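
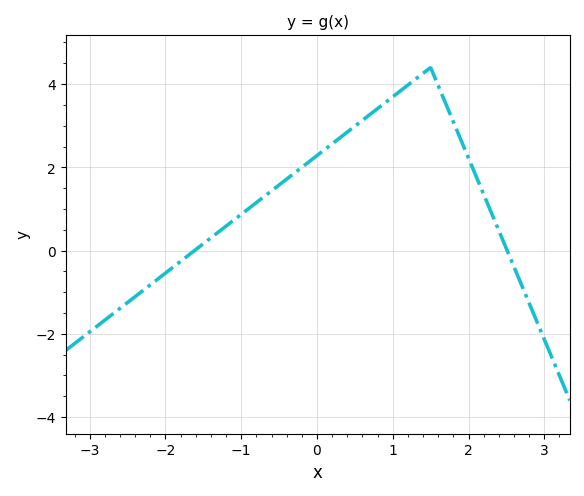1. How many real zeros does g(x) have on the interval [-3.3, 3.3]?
2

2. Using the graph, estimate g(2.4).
0.481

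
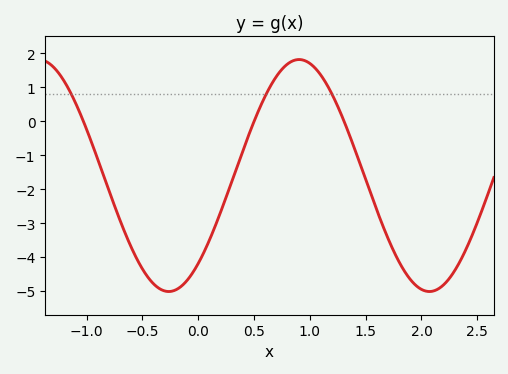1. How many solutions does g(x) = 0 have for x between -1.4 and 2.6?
3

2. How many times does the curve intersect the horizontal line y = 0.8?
3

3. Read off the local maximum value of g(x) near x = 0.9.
1.82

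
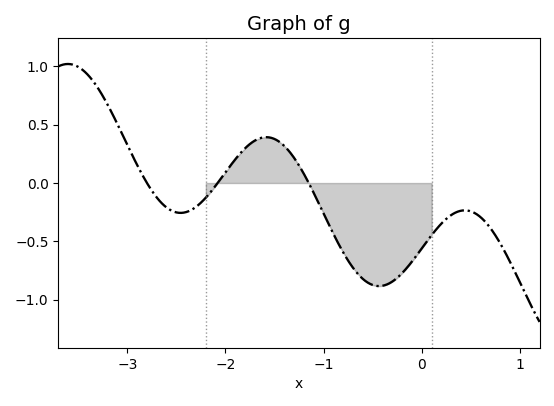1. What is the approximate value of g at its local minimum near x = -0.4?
-0.882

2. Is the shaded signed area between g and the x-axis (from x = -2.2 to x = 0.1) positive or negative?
negative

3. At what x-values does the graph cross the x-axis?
-2.8, -2.08, -1.15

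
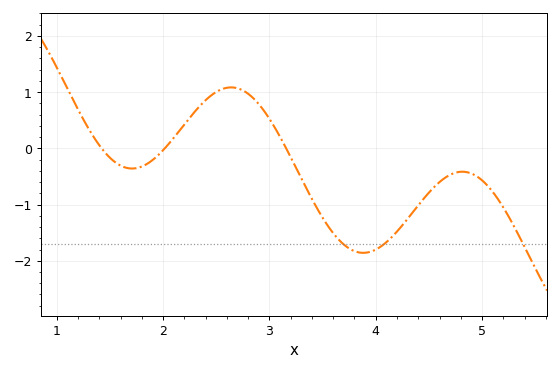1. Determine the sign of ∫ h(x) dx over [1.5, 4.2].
negative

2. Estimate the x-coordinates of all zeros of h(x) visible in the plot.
1.42, 2.02, 3.16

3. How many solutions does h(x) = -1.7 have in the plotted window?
3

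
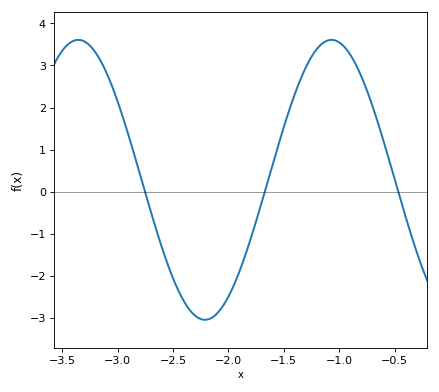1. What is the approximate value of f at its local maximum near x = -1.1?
3.61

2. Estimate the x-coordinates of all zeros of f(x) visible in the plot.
-2.75, -1.67, -0.468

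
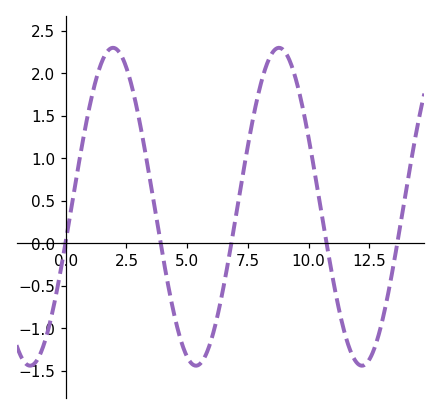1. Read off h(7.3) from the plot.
0.8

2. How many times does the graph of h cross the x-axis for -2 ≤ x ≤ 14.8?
5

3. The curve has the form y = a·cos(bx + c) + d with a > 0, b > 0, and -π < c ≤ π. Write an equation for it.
y = 1.87cos(0.92x - 1.8) + 0.43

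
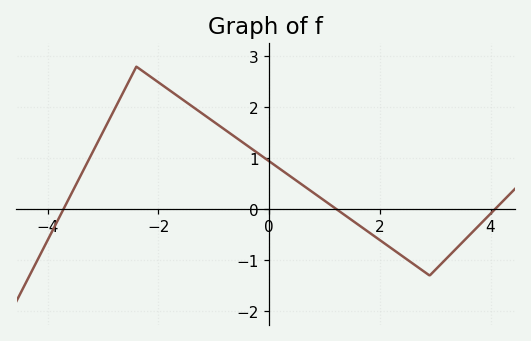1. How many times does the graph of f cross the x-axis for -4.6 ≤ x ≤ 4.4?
3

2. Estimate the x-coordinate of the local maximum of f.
-2.4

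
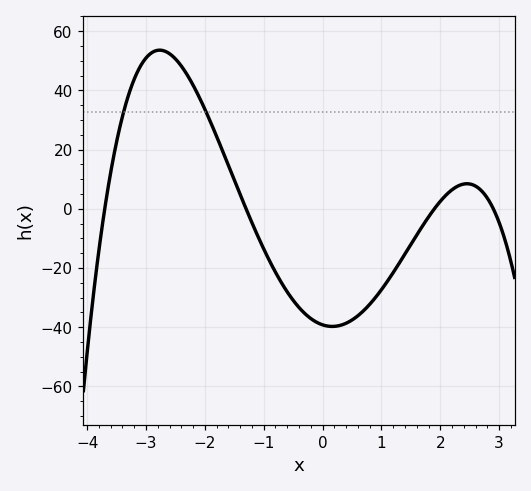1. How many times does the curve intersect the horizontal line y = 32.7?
2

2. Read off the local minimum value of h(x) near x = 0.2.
-40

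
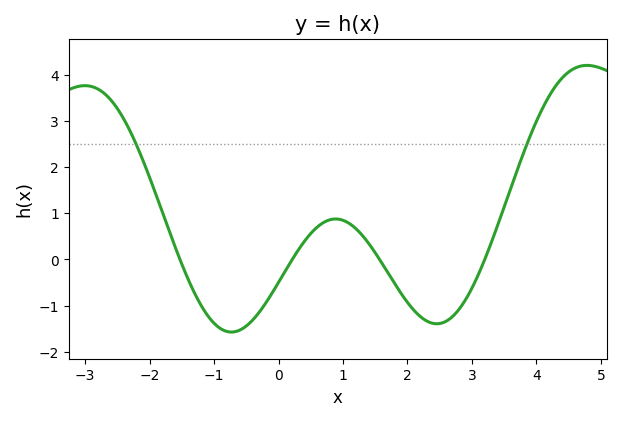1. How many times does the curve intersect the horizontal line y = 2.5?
2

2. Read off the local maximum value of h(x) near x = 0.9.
0.878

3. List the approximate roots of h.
-1.53, 0.212, 1.57, 3.2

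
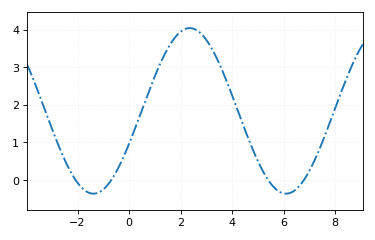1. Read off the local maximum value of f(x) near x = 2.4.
4.04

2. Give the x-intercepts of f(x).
-2.07, -0.692, 5.41, 6.79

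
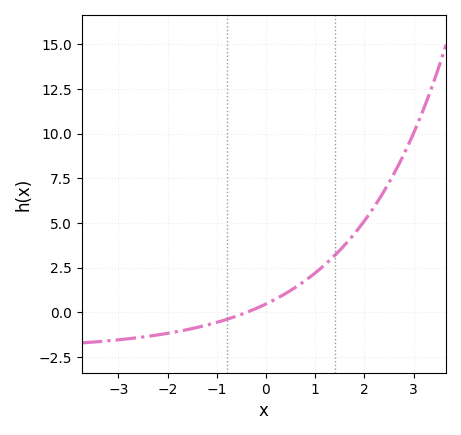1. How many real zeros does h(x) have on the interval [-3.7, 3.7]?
1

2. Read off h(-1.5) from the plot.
-0.906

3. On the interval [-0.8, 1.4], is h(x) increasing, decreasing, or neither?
increasing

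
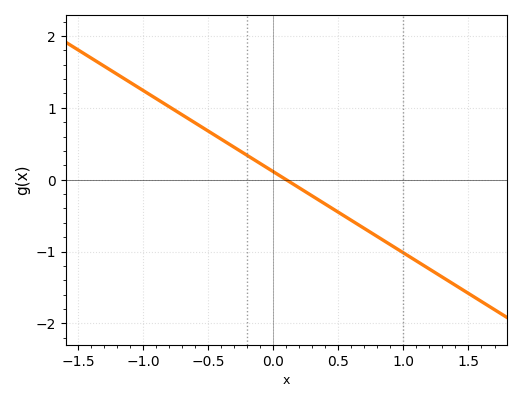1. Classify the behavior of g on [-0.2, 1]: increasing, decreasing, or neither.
decreasing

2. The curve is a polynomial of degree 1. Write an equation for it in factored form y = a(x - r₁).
y = -1.13(x - 0.1)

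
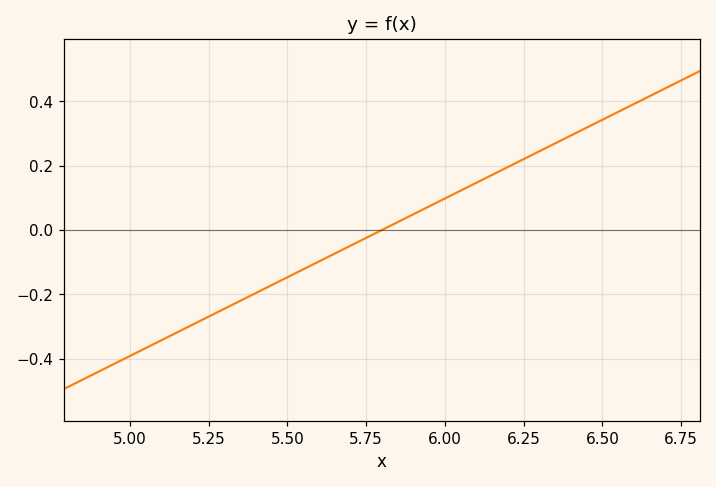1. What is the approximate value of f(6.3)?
0.24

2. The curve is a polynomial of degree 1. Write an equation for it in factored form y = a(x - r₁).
y = 0.49(x - 5.8)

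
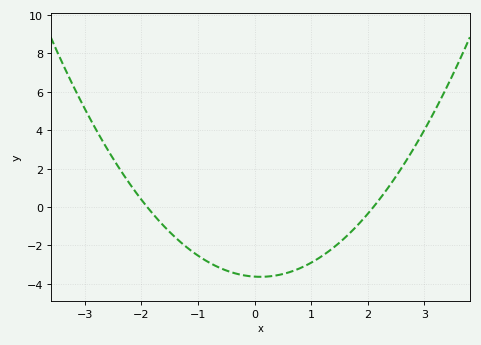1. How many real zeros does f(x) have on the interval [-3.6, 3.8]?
2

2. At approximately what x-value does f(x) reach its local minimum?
0.1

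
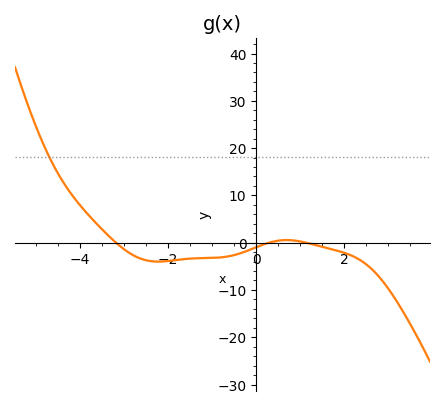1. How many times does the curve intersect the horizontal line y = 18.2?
1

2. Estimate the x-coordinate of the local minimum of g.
-2.23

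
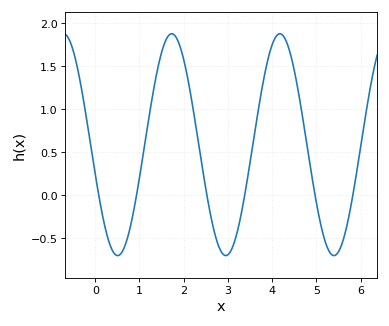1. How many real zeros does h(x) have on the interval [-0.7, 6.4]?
6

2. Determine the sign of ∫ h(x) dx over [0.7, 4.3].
positive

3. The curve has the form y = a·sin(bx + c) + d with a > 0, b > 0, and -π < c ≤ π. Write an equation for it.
y = 1.29sin(2.57x - 2.87) + 0.59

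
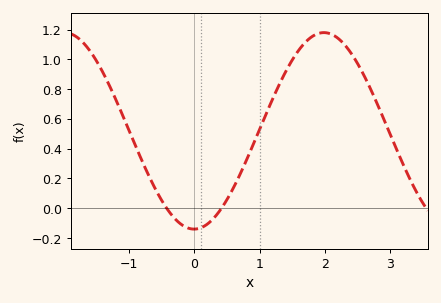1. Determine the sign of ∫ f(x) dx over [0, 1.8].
positive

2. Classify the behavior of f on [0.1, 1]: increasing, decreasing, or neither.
increasing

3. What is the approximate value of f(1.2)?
0.737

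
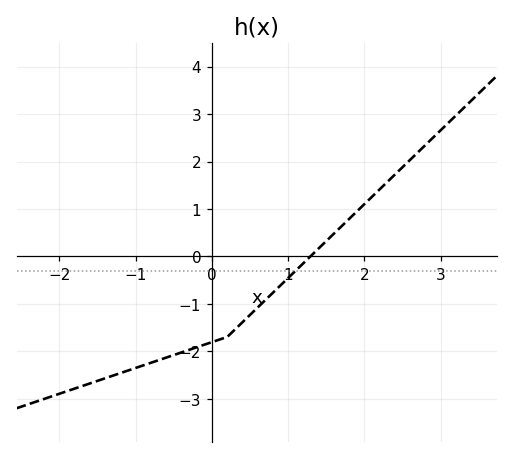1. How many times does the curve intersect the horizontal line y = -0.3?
1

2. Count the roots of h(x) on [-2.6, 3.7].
1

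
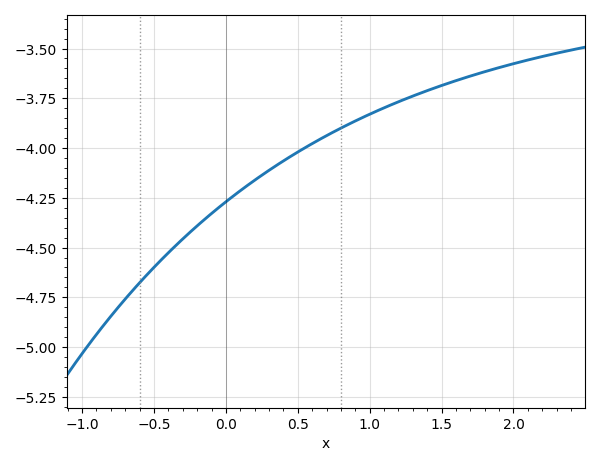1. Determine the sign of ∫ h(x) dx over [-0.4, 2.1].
negative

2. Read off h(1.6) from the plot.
-3.66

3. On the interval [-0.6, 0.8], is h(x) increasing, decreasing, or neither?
increasing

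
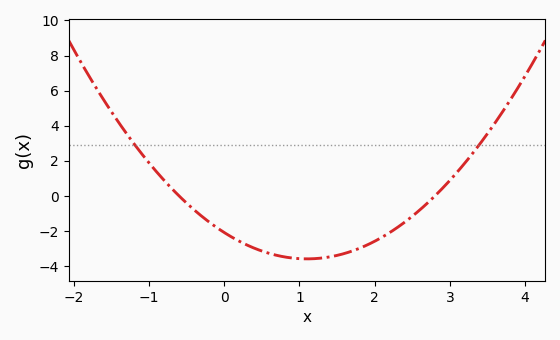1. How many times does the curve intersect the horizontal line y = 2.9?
2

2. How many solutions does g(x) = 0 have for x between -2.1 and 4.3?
2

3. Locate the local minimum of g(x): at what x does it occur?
1.1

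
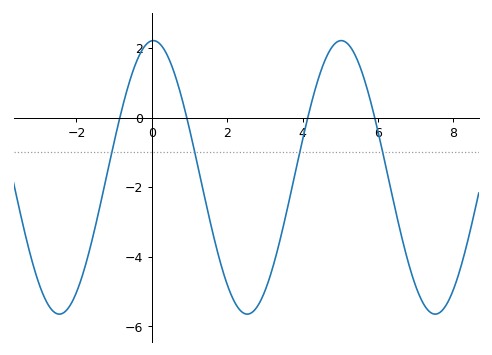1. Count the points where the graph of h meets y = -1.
4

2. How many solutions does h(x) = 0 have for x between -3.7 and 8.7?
4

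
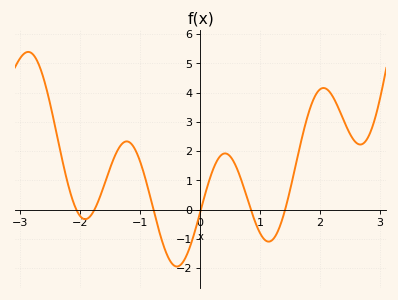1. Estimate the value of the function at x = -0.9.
0.966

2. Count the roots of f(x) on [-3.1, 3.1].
6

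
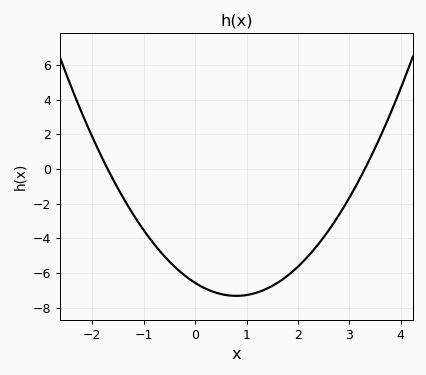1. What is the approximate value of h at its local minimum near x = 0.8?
-7.4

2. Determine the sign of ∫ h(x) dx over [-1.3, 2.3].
negative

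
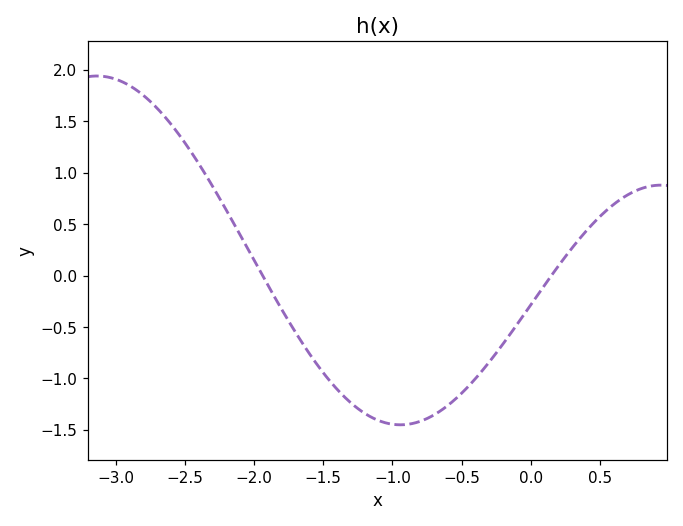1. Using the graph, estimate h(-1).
-1.45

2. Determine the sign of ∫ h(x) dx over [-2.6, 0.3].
negative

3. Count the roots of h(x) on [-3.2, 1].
2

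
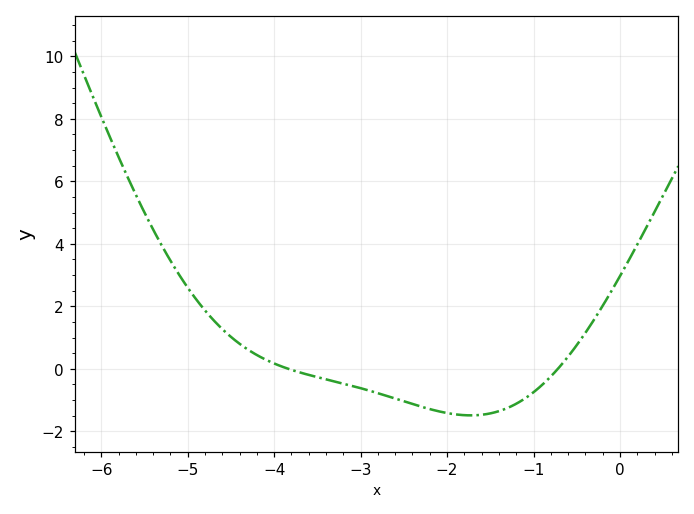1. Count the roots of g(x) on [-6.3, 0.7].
2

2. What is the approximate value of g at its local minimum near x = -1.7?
-1.49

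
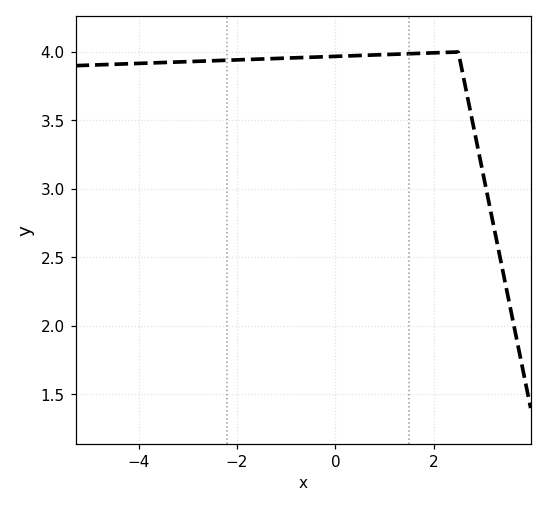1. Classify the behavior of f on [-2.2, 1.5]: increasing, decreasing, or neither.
increasing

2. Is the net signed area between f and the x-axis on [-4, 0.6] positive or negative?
positive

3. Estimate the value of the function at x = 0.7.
3.98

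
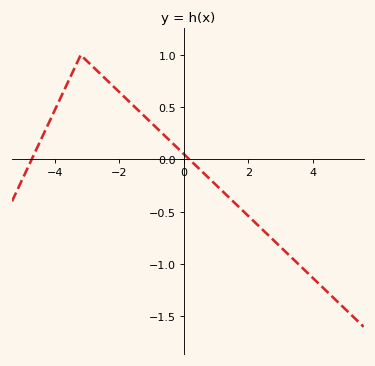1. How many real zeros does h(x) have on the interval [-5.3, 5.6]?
2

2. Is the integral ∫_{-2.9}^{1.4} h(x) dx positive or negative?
positive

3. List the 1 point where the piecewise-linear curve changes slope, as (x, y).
(-3.2, 1)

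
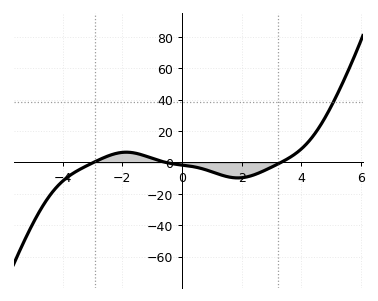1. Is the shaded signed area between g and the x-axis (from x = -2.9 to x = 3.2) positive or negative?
negative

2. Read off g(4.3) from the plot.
14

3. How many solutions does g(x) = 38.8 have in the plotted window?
1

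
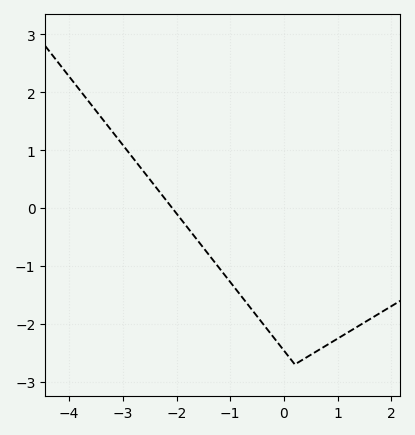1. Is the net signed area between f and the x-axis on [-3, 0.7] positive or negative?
negative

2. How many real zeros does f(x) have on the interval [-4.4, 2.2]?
1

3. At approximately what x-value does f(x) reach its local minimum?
0.199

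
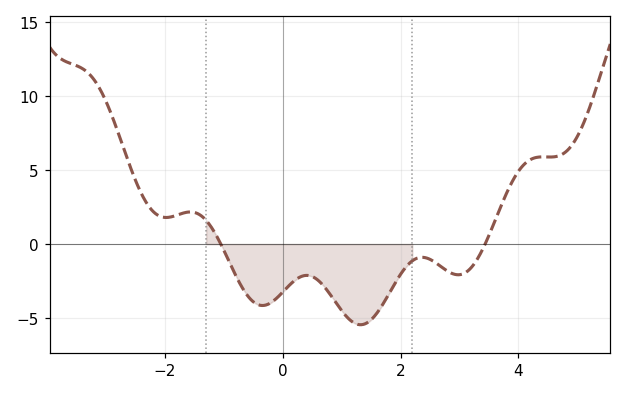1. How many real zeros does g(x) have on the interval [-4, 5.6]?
2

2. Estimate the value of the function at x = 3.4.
-0.311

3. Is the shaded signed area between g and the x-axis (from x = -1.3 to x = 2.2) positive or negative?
negative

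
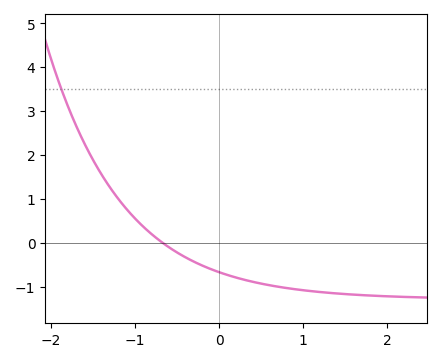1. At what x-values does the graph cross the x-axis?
-0.665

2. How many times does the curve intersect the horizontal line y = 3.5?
1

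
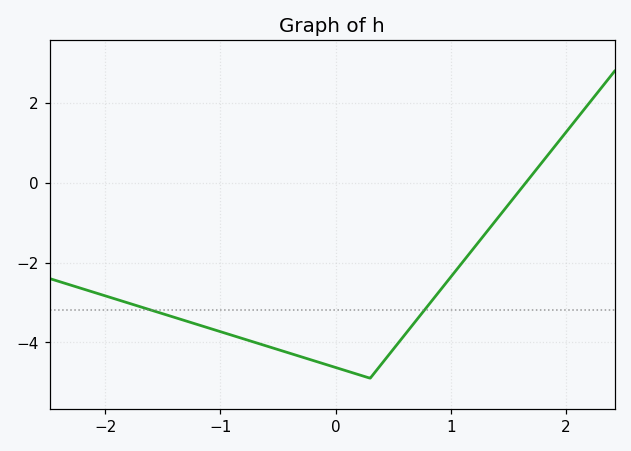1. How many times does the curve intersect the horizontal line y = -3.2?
2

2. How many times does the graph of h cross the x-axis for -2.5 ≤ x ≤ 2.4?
1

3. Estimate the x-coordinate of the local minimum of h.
0.3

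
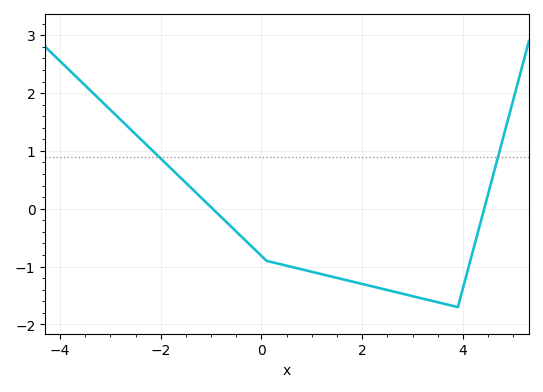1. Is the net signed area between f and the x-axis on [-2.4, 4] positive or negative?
negative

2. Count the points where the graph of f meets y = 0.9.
2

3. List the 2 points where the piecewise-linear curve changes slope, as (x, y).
(0.1, -0.9); (3.9, -1.7)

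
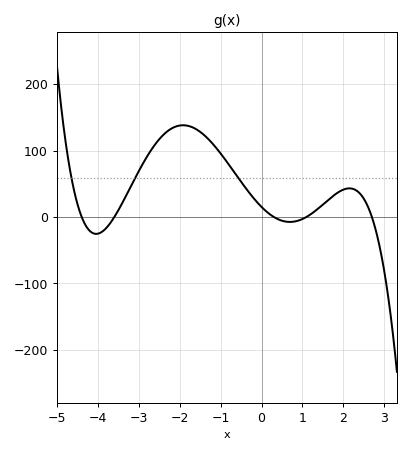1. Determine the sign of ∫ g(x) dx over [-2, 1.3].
positive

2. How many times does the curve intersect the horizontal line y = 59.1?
3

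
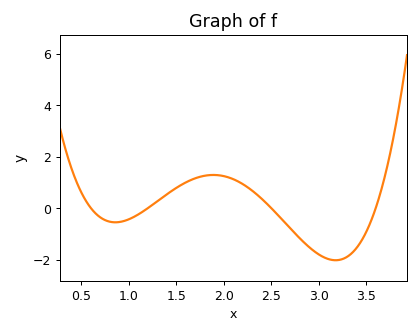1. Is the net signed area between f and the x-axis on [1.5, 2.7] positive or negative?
positive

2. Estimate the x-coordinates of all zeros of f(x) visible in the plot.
0.6, 1.2, 2.5, 3.6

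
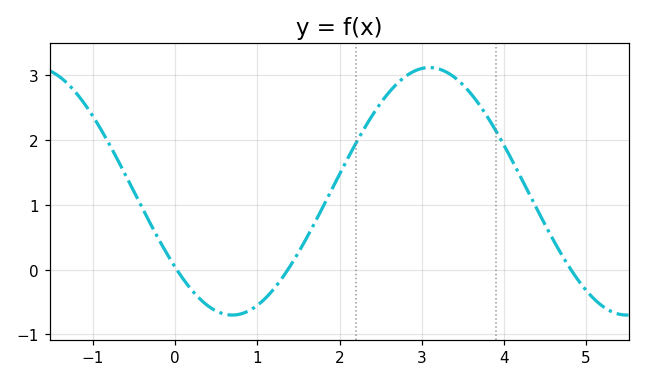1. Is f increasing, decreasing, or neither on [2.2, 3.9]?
neither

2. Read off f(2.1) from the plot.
1.72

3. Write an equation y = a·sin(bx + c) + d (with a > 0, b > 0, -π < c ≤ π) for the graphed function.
y = 1.91sin(1.31x - 2.48) + 1.21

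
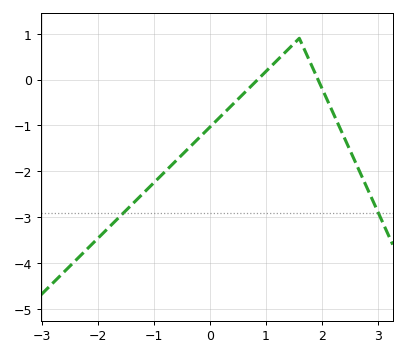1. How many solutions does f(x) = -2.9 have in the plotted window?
2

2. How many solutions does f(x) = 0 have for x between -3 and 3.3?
2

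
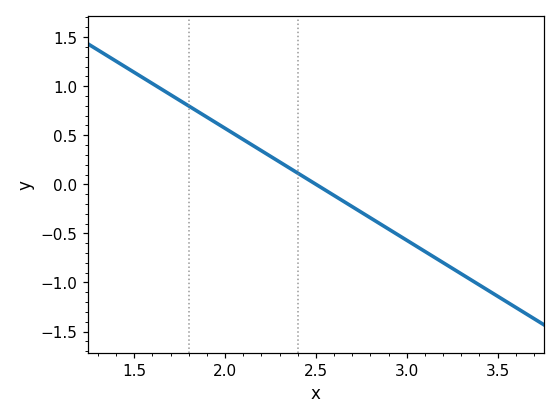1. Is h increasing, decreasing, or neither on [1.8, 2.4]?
decreasing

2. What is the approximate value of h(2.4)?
0.114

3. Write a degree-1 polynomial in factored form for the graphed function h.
y = -1.14(x - 2.5)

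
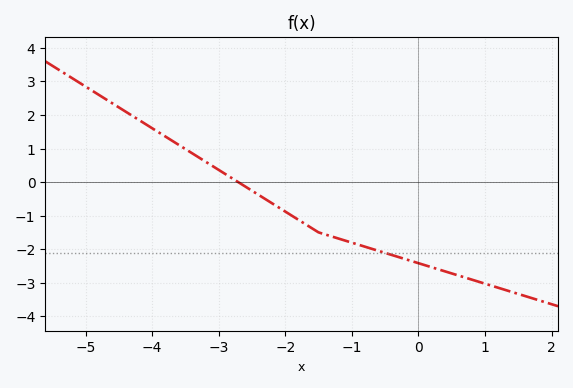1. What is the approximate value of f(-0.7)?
-2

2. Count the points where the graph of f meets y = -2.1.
1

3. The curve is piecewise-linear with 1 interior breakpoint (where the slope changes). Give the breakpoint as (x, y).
(-1.5, -1.5)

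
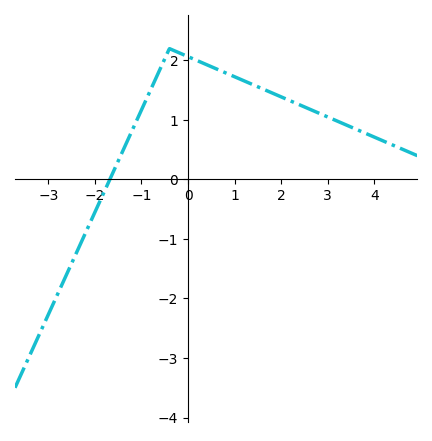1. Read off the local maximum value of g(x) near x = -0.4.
2.2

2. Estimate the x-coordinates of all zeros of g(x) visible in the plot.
-1.6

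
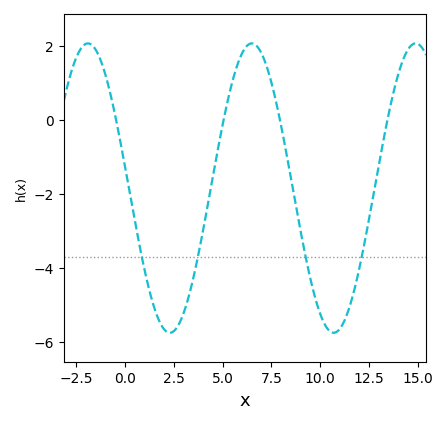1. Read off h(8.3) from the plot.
-1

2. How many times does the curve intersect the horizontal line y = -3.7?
4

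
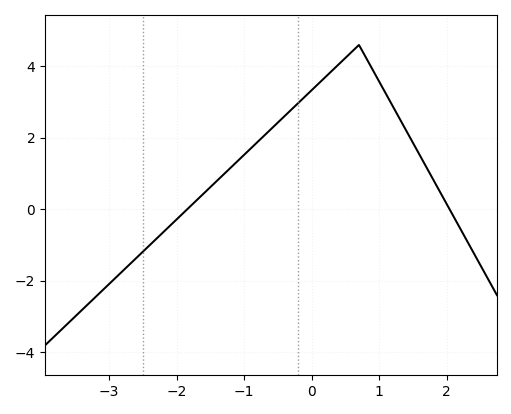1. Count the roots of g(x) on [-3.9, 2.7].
2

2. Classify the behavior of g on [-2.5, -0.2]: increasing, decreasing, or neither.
increasing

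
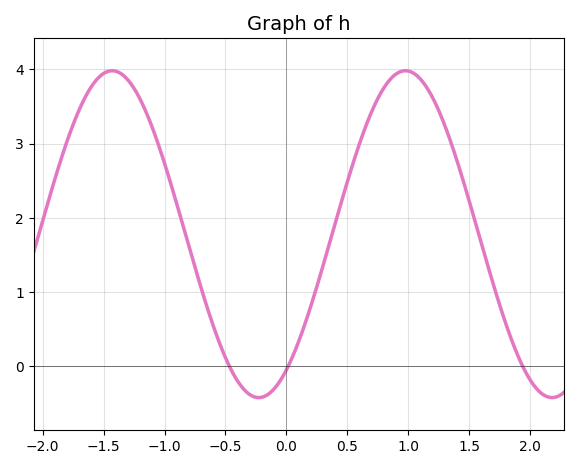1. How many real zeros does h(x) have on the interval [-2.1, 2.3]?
3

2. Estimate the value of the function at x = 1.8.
0.579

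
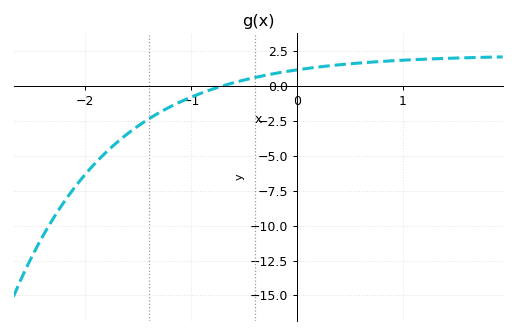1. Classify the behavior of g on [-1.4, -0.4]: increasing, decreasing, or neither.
increasing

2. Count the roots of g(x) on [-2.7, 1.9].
1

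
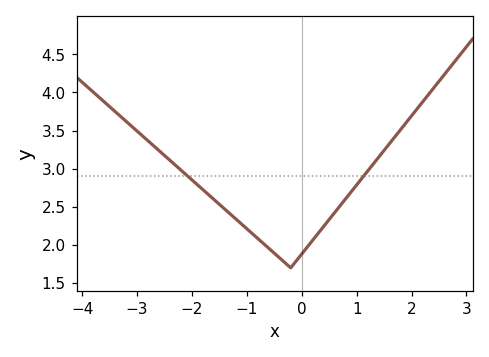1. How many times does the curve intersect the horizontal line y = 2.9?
2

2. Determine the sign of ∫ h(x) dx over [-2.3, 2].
positive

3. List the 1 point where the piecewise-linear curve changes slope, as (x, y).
(-0.2, 1.7)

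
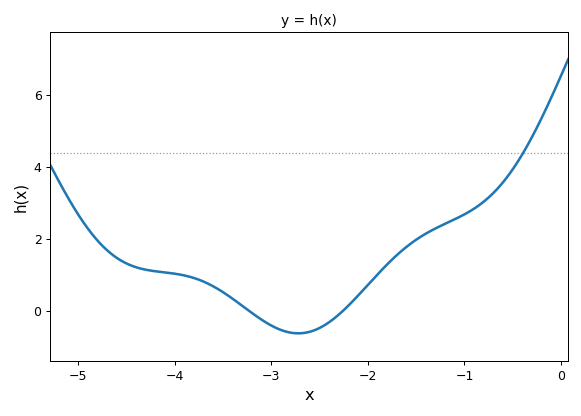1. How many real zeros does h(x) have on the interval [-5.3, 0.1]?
2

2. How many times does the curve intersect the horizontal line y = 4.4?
1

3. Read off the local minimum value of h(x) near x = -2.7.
-0.6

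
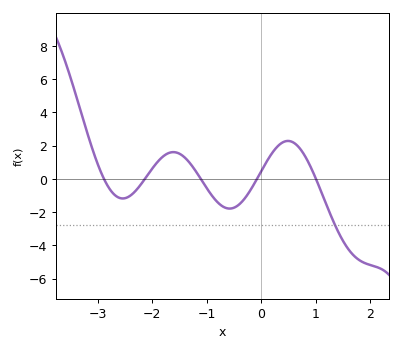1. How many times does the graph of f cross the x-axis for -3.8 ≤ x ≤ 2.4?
5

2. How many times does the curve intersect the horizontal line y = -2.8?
1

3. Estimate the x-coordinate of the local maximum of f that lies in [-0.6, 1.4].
0.5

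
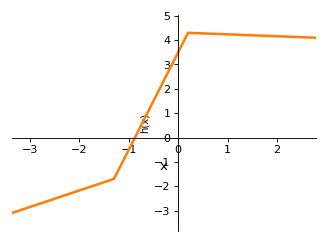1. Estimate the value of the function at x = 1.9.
4.17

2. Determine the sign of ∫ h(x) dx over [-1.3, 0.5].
positive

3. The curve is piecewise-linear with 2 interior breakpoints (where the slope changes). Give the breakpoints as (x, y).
(-1.3, -1.7); (0.2, 4.3)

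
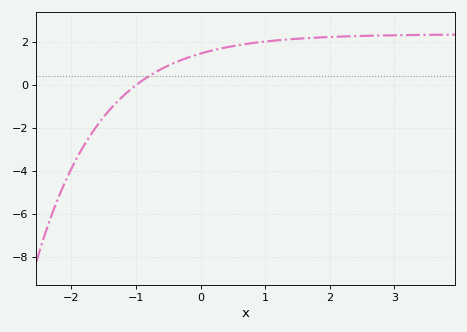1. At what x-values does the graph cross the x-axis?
-1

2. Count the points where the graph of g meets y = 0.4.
1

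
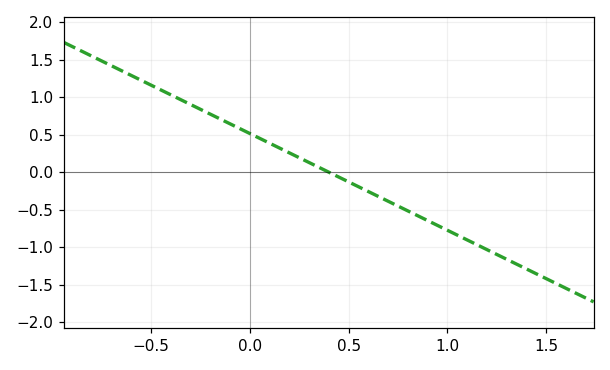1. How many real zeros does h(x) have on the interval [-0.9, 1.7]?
1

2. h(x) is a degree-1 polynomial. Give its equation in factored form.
y = -1.29(x - 0.4)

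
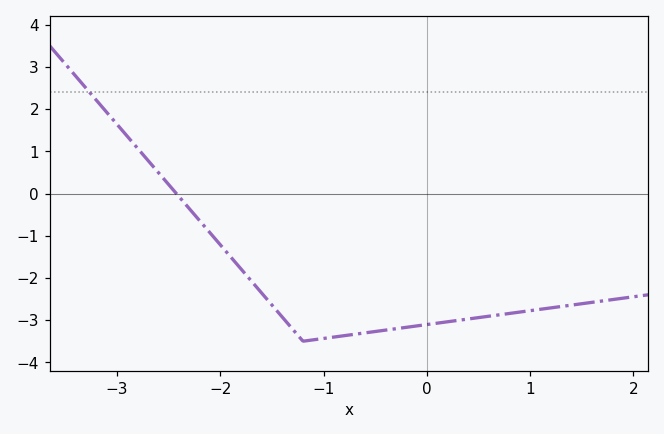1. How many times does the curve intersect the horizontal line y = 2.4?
1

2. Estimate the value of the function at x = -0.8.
-3.37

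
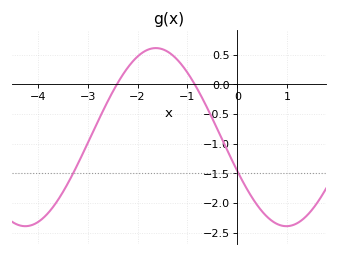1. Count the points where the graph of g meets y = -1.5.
2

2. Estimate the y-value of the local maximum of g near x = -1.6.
0.61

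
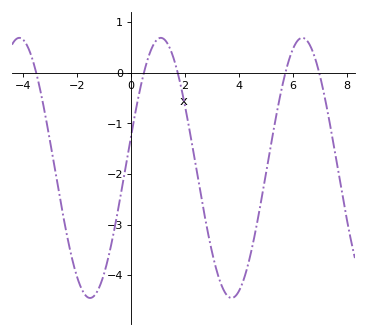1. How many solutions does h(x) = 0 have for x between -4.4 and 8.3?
5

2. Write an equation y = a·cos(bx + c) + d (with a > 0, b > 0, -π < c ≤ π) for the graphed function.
y = 2.57cos(1.2x - 1.3) - 1.88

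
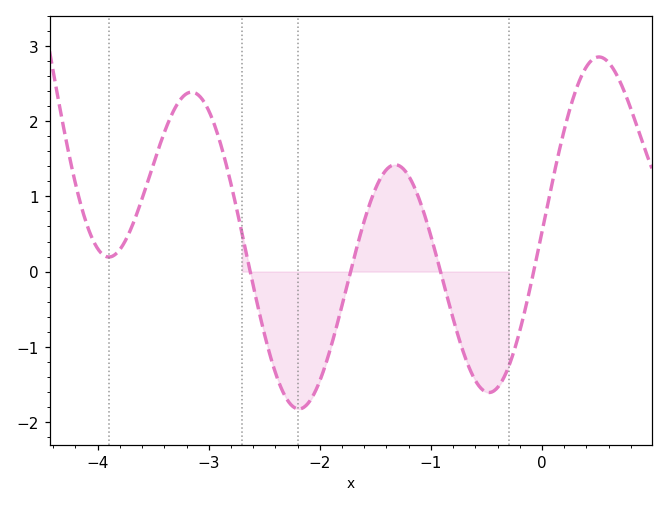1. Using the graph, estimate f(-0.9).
-0.075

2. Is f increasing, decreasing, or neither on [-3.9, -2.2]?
neither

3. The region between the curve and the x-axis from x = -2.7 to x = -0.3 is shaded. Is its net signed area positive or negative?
negative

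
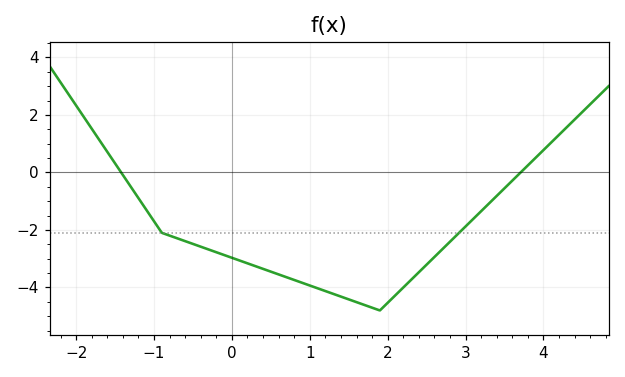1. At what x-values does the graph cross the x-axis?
-1.42, 3.71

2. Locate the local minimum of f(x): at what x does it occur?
1.9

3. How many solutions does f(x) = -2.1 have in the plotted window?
2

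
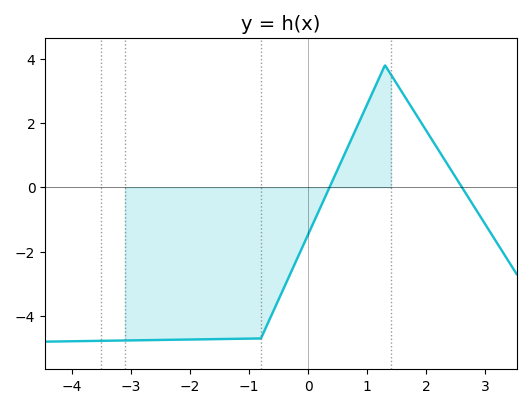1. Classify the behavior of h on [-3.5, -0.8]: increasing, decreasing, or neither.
increasing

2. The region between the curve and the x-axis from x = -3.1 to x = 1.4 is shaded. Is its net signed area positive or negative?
negative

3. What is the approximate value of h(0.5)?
0.6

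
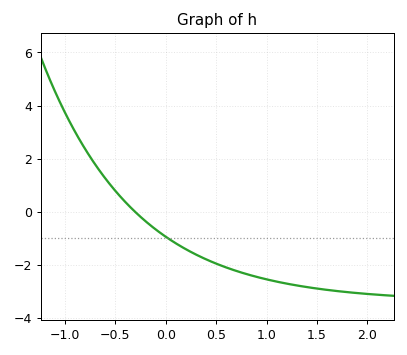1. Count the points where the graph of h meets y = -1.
1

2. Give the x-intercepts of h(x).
-0.3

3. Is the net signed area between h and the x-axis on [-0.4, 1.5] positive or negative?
negative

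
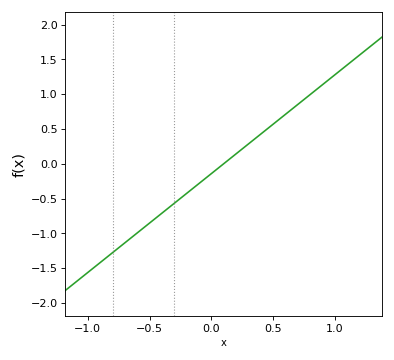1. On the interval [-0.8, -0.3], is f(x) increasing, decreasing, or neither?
increasing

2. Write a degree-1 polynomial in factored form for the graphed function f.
y = 1.42(x - 0.1)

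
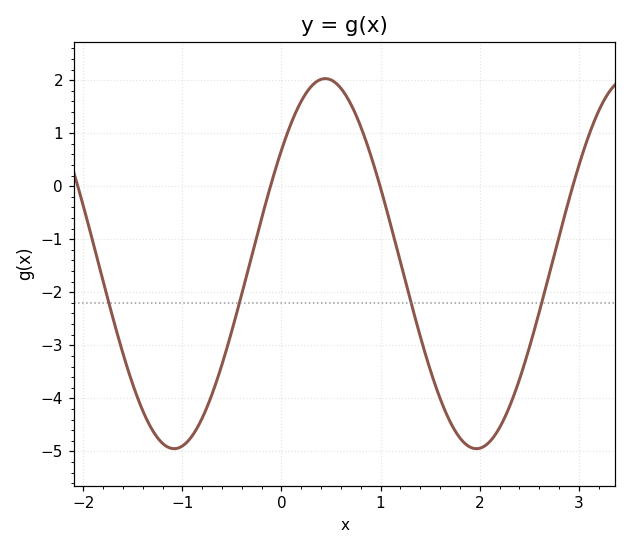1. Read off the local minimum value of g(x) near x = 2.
-4.9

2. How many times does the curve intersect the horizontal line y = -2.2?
4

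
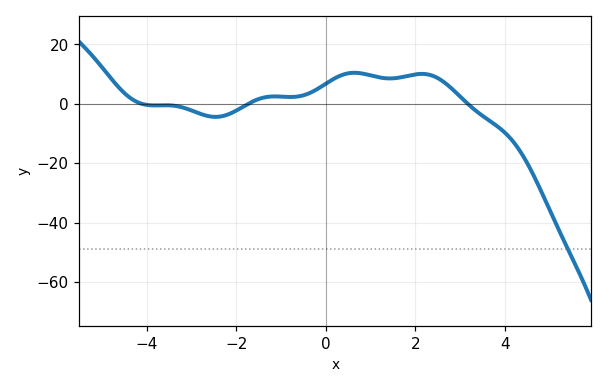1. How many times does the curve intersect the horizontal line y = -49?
1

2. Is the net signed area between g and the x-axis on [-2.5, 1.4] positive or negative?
positive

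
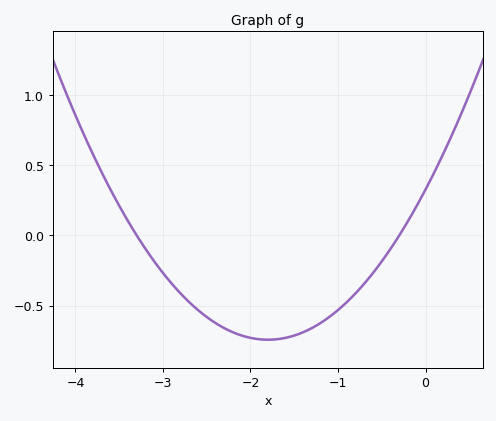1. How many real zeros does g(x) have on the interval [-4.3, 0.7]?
2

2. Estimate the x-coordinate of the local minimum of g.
-1.8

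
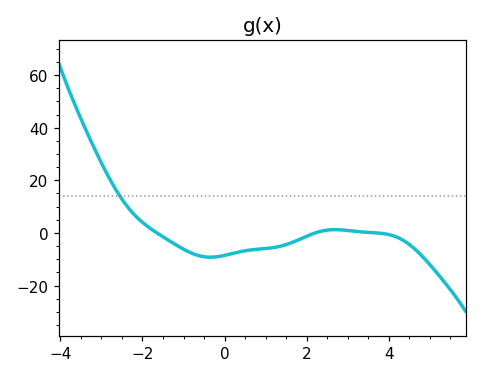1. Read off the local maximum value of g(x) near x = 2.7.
1.25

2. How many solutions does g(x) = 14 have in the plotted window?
1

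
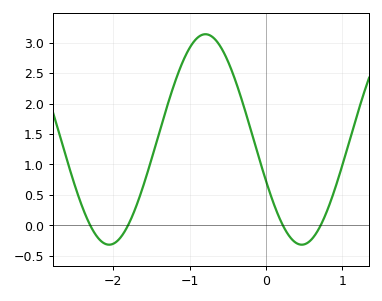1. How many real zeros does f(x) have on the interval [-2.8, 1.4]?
4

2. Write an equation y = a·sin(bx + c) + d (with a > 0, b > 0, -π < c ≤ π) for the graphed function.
y = 1.73sin(2.49x - 2.74) + 1.41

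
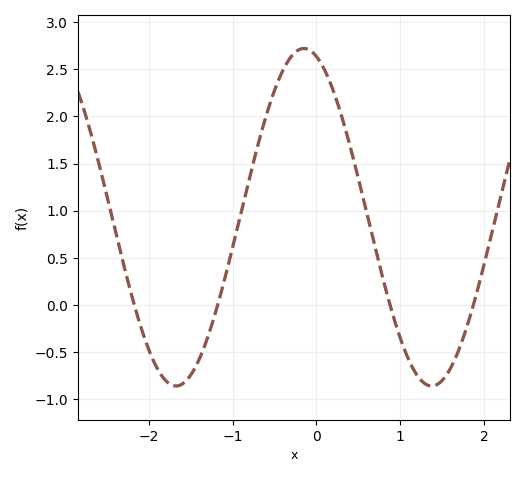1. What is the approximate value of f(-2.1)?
-0.218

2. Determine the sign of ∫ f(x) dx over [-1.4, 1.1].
positive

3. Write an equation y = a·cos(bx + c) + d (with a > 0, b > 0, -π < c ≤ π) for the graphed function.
y = 1.79cos(2.06x + 0.31) + 0.93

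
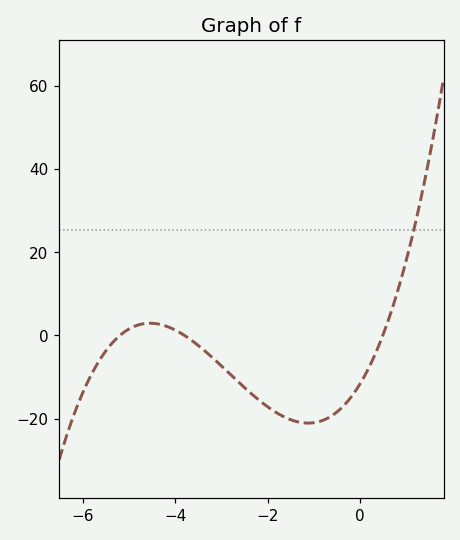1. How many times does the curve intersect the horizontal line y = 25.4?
1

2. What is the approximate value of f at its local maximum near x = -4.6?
2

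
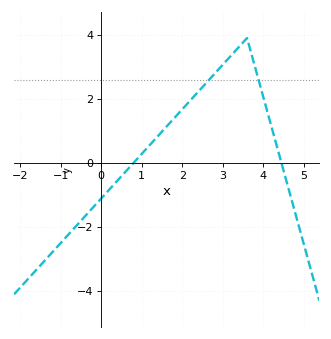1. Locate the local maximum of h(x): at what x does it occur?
3.6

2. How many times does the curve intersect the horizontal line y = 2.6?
2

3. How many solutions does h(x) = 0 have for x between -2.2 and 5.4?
2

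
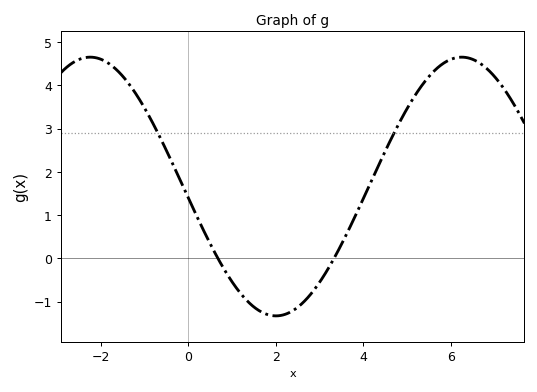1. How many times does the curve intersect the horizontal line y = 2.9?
2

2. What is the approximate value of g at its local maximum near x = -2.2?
4.6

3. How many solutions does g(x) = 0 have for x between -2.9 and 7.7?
2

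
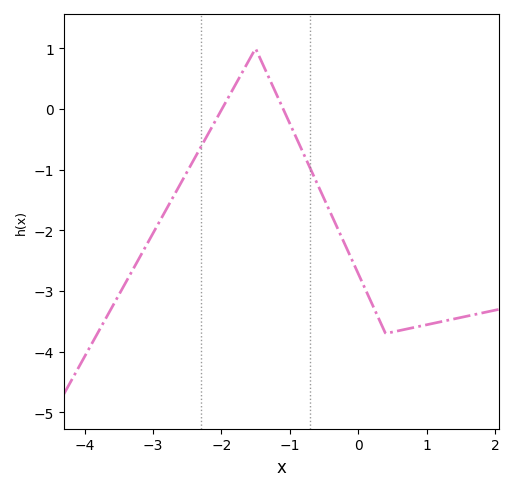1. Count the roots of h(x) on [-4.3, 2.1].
2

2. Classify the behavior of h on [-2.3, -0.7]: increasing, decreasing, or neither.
neither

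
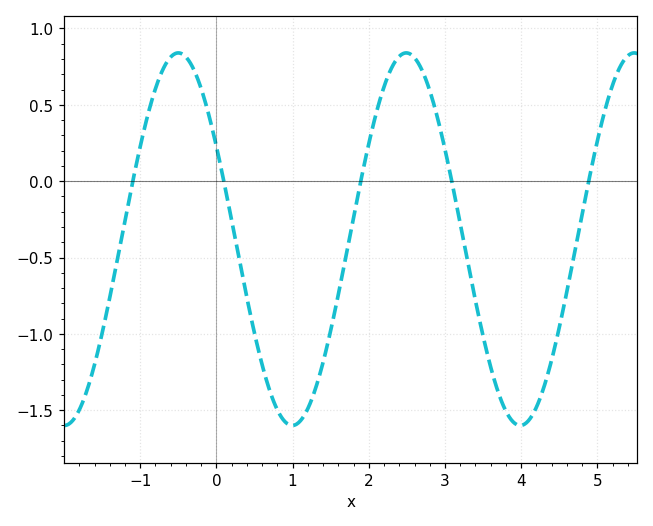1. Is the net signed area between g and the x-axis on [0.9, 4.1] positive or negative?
negative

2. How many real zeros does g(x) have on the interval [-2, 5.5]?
5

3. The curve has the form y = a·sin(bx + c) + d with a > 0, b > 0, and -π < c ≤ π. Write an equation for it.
y = 1.22sin(2.1x + 2.62) - 0.38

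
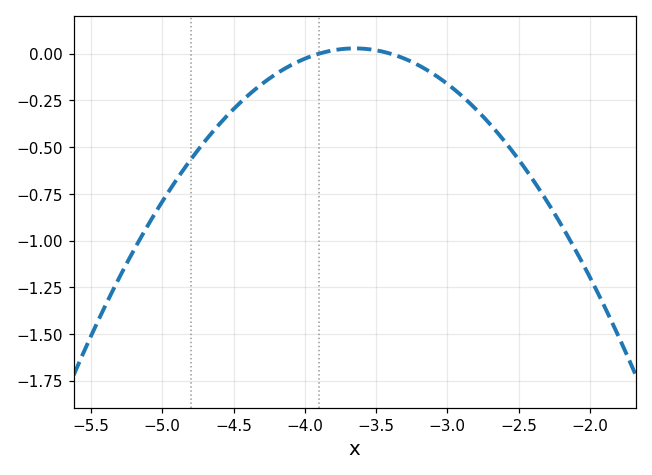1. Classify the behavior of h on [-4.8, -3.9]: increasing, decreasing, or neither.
increasing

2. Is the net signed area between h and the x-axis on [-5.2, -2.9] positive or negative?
negative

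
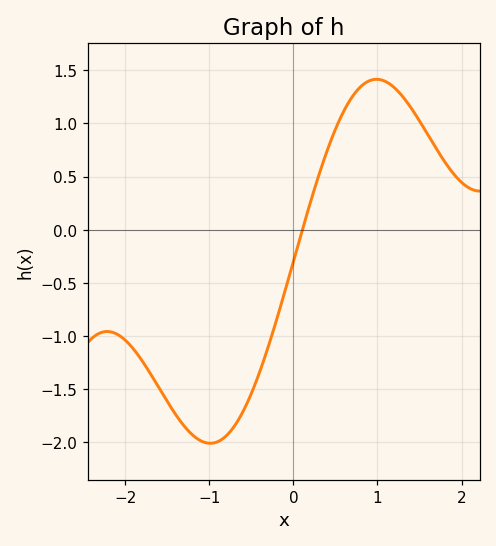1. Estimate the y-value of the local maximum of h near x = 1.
1.4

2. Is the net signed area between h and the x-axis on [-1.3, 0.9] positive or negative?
negative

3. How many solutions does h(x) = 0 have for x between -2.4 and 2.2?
1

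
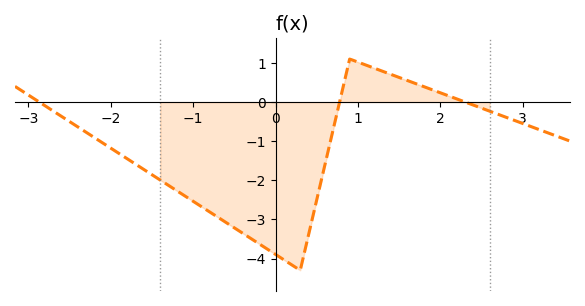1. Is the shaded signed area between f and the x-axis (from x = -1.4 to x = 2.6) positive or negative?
negative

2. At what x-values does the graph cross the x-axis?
-2.9, 0.8, 2.3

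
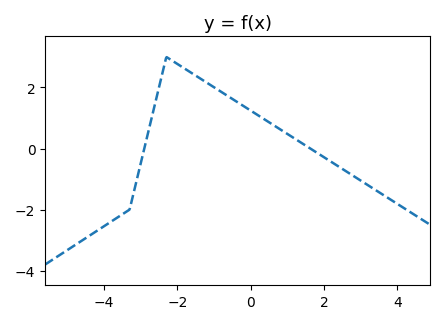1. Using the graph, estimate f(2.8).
-0.9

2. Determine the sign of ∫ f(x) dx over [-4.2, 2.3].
positive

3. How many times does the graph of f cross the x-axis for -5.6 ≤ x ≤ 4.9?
2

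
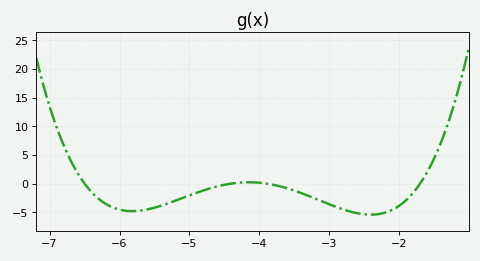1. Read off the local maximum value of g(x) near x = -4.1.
0.227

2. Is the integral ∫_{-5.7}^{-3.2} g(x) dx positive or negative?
negative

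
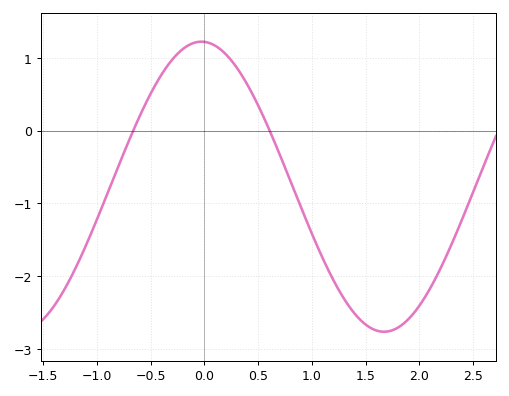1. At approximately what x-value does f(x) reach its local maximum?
-0.028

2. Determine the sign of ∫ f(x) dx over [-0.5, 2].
negative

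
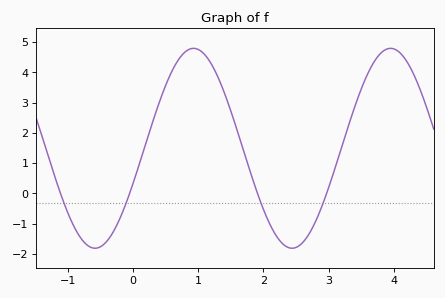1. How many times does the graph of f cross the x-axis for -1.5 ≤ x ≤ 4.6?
4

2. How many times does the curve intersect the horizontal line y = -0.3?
4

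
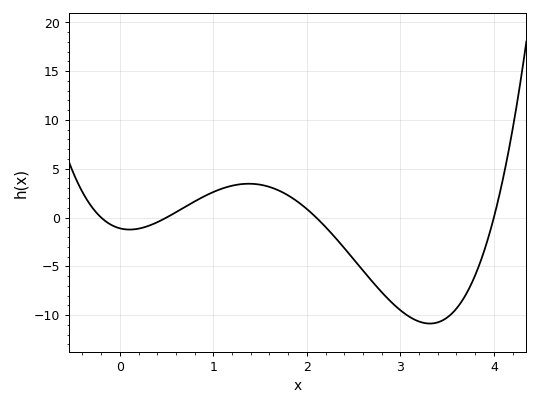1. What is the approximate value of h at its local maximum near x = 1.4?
3.46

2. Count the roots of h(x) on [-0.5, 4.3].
4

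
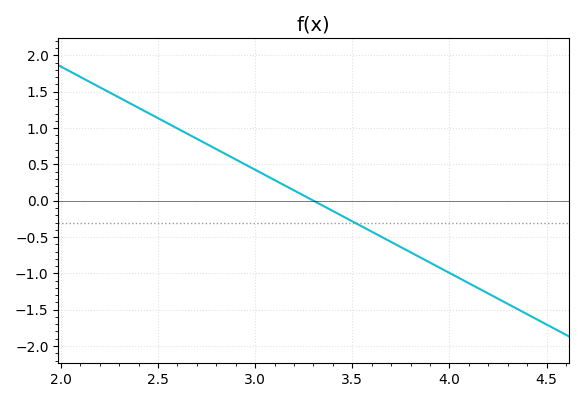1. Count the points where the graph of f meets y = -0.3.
1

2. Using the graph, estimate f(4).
-1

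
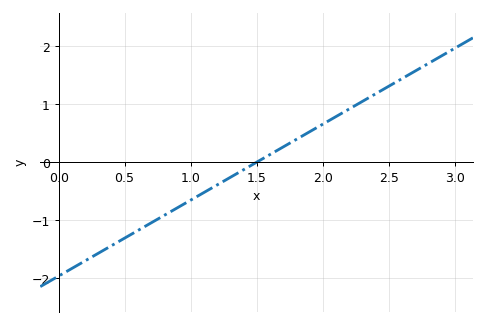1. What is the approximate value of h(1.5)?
0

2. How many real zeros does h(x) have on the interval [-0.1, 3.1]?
1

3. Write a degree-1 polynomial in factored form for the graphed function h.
y = 1.31(x - 1.5)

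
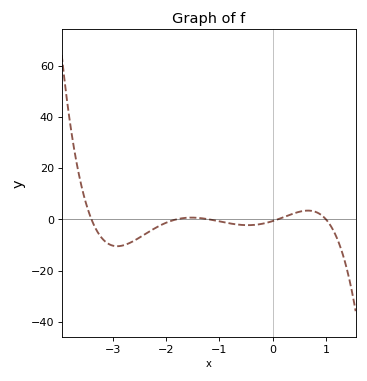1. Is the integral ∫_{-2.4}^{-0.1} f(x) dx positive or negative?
negative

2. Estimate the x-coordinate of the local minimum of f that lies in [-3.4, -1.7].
-2.92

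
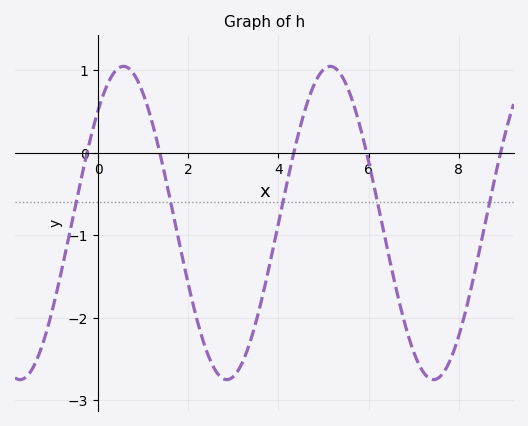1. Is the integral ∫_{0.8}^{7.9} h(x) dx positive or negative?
negative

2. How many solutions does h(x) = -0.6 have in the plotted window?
5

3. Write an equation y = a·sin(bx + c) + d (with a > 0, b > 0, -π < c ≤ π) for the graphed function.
y = 1.9sin(1.37x + 0.802) - 0.85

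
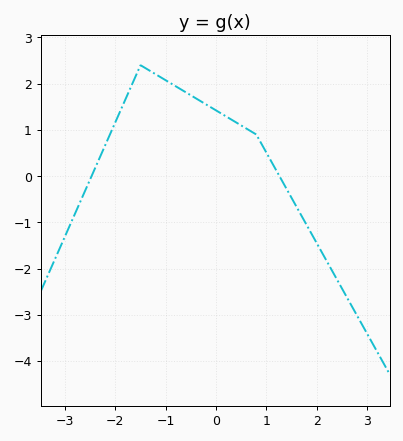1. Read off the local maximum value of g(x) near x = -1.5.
2.4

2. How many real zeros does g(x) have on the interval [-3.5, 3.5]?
2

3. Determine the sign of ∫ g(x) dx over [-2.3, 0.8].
positive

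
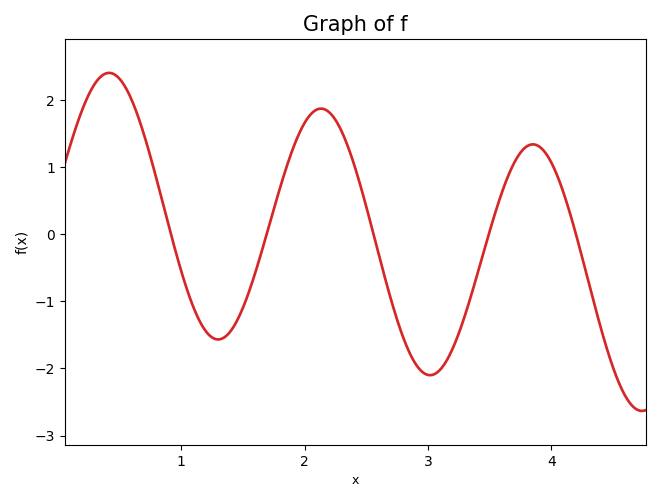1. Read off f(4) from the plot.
1.1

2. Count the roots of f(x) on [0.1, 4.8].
5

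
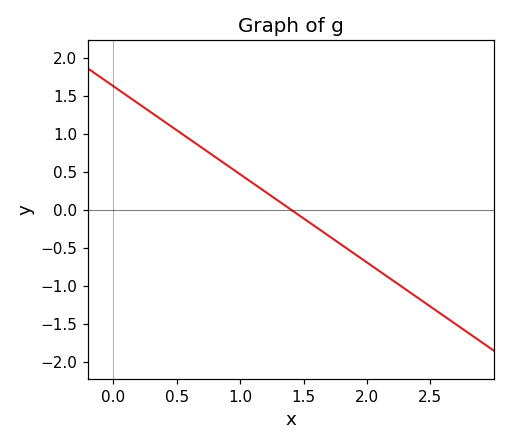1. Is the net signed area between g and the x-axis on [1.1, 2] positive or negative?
negative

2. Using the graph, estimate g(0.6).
0.928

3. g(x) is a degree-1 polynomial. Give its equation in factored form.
y = -1.16(x - 1.4)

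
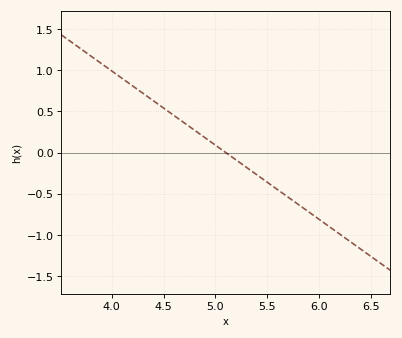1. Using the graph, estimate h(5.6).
-0.45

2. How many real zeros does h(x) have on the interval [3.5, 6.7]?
1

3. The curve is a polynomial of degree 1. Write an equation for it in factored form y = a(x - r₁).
y = -0.9(x - 5.1)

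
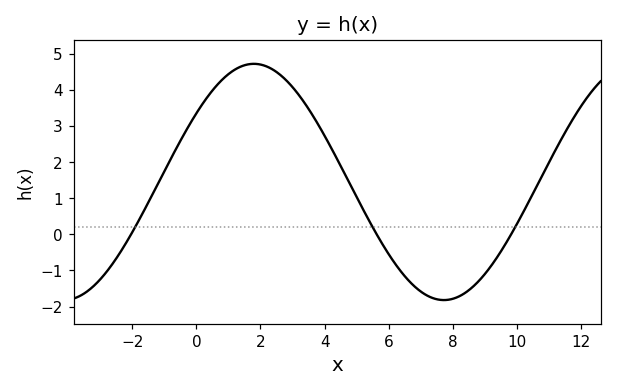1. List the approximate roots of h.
-2.04, 5.62, 9.82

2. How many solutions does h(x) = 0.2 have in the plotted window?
3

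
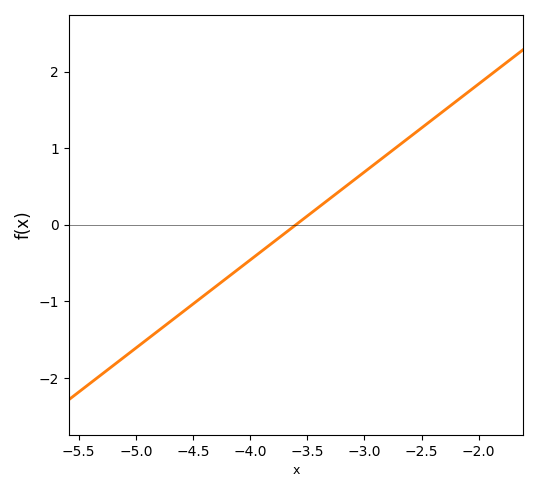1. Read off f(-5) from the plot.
-1.61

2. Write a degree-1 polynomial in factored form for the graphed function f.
y = 1.15(x + 3.6)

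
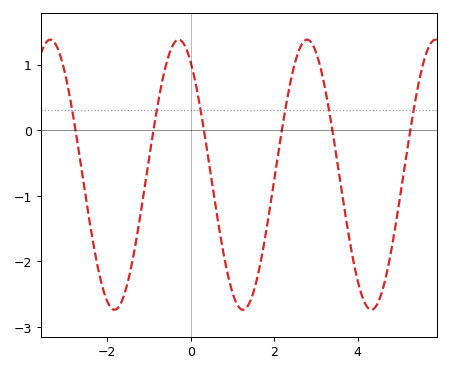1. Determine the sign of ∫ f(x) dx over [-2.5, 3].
negative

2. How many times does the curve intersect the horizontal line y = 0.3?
6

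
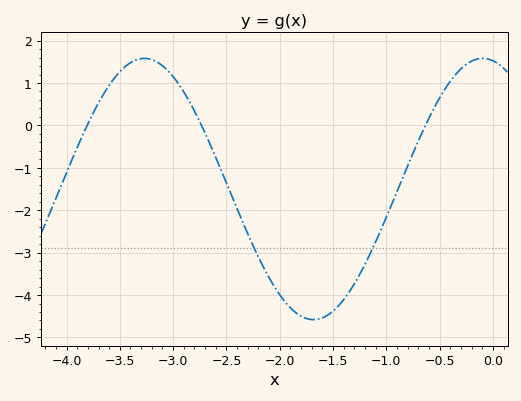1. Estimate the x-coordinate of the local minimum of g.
-1.7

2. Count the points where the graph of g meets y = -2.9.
2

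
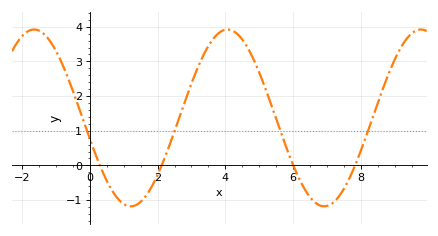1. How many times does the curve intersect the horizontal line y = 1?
4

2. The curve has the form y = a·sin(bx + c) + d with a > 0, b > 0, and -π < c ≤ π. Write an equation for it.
y = 2.55sin(1.1x - 2.9) + 1.37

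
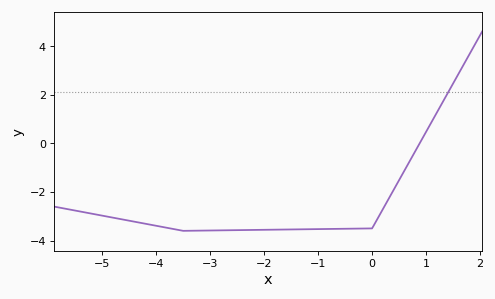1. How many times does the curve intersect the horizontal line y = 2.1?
1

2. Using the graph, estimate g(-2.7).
-3.6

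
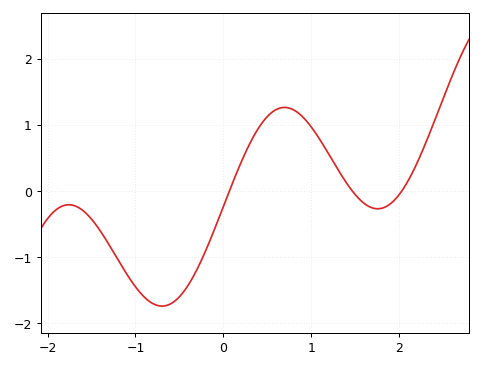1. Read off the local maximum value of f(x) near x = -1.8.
-0.21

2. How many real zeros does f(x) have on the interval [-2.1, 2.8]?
3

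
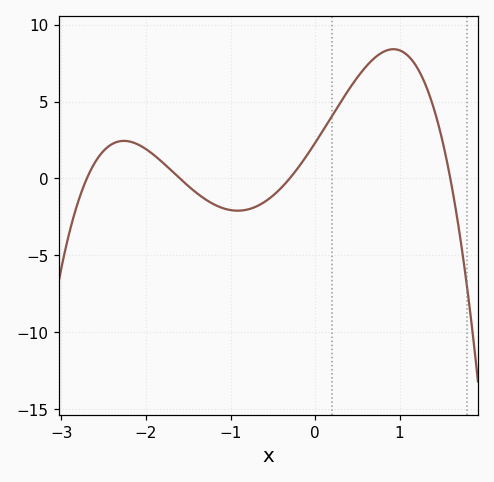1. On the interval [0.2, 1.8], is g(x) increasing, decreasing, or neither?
neither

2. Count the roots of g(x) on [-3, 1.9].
4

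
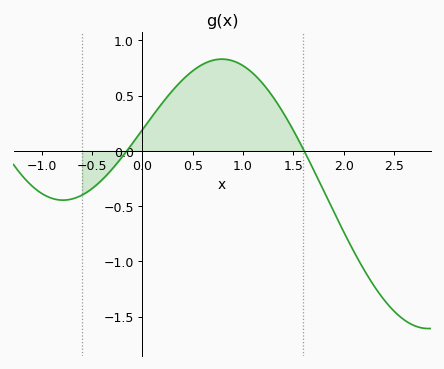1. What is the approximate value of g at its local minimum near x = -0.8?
-0.45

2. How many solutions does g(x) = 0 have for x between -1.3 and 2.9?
2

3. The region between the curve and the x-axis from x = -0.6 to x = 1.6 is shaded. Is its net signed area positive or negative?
positive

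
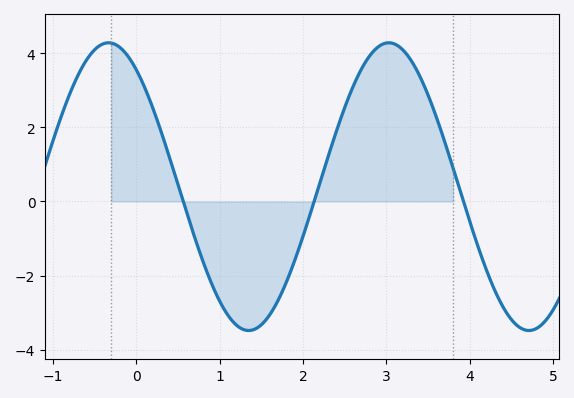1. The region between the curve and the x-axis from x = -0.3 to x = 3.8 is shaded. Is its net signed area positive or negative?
positive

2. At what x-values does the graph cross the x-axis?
0.564, 2.13, 3.92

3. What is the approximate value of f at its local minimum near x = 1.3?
-3.48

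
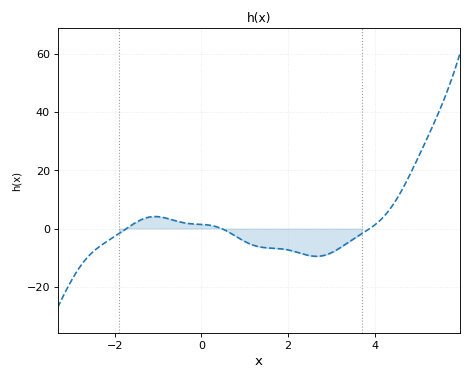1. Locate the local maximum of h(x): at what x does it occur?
-1.07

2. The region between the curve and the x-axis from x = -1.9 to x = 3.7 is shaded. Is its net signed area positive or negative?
negative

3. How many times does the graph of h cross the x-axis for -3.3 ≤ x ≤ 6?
3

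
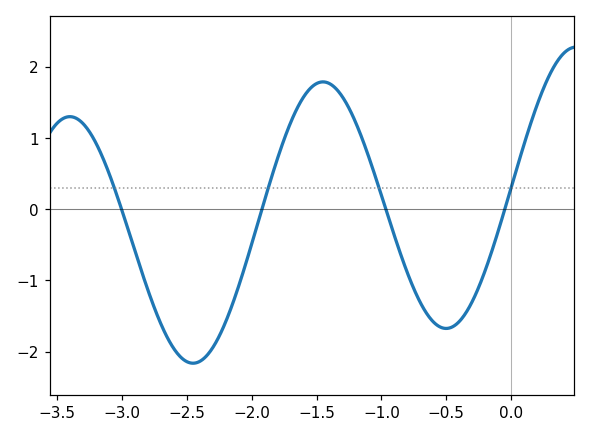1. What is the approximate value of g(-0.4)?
-1.58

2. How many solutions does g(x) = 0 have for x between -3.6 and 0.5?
4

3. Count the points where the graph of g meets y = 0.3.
4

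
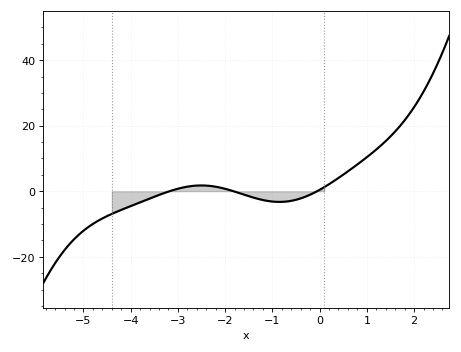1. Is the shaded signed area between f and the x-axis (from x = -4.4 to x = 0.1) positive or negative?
negative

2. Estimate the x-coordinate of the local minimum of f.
-0.853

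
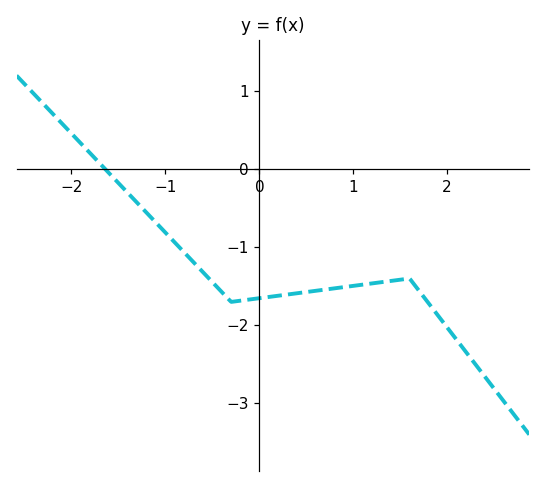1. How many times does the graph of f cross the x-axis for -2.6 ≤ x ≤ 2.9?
1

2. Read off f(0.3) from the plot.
-1.6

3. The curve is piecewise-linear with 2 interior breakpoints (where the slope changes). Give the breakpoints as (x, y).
(-0.3, -1.7); (1.6, -1.4)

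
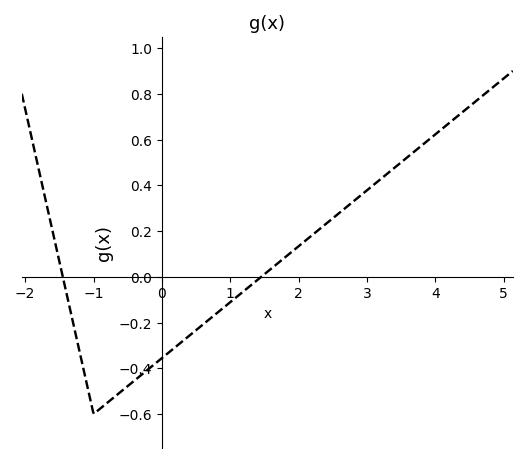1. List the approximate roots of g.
-1.4, 1.5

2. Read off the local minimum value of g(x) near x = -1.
-0.6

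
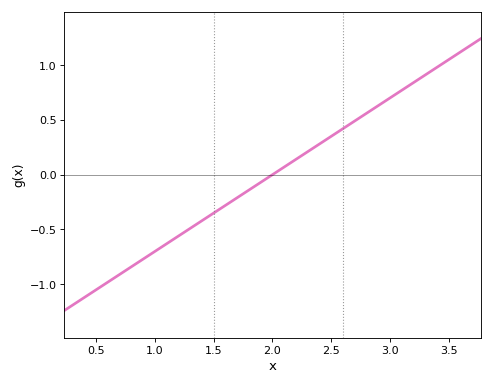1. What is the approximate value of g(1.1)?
-0.65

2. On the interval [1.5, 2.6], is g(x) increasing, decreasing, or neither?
increasing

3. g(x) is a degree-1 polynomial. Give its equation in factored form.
y = 0.7(x - 2)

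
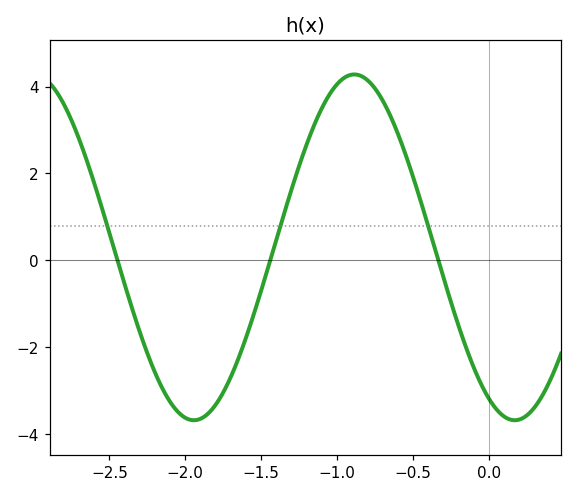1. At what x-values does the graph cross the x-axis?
-2.45, -1.45, -0.35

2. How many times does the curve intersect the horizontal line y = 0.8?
3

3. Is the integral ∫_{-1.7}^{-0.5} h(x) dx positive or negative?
positive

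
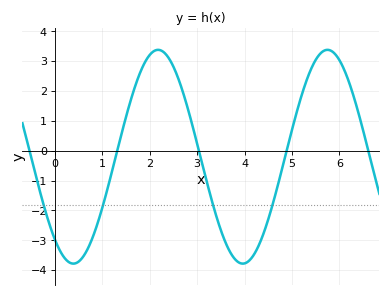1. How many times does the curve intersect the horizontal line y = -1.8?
4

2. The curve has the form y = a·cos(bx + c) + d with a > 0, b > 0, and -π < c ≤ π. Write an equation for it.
y = 3.58cos(1.76x + 2.45) - 0.2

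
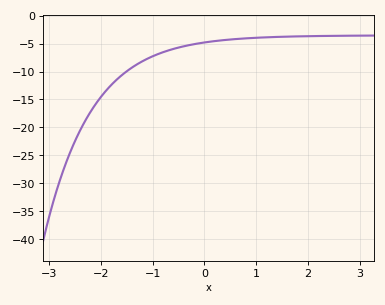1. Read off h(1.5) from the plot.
-4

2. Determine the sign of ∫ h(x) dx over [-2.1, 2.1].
negative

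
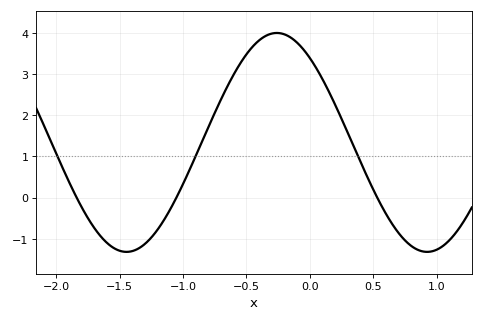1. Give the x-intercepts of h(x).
-1.84, -1.05, 0.532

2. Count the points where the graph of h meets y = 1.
3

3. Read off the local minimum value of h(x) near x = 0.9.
-1.32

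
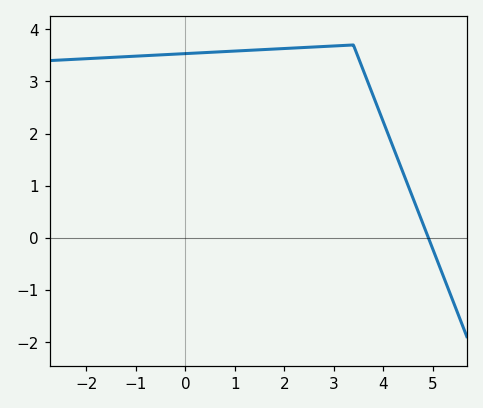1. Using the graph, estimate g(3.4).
3.7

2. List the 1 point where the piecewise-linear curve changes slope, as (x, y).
(3.4, 3.7)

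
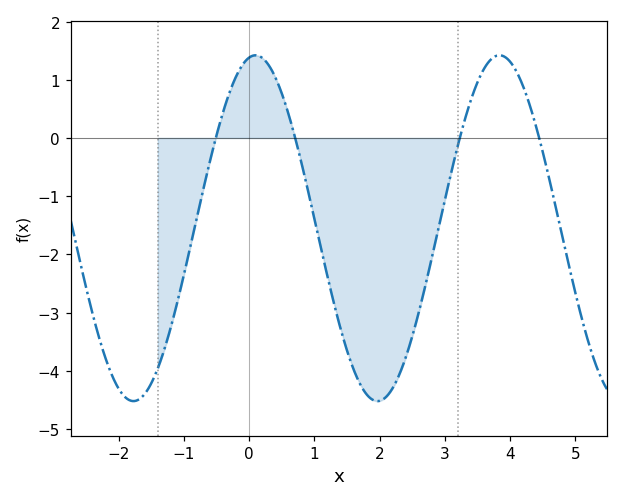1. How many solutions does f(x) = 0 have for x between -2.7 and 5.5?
4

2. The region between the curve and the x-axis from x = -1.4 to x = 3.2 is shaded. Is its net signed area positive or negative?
negative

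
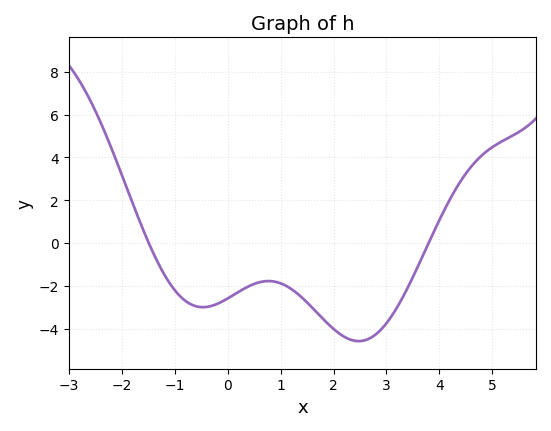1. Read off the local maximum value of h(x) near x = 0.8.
-1.78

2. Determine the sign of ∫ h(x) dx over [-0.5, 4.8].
negative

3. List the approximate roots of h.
-1.49, 3.8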